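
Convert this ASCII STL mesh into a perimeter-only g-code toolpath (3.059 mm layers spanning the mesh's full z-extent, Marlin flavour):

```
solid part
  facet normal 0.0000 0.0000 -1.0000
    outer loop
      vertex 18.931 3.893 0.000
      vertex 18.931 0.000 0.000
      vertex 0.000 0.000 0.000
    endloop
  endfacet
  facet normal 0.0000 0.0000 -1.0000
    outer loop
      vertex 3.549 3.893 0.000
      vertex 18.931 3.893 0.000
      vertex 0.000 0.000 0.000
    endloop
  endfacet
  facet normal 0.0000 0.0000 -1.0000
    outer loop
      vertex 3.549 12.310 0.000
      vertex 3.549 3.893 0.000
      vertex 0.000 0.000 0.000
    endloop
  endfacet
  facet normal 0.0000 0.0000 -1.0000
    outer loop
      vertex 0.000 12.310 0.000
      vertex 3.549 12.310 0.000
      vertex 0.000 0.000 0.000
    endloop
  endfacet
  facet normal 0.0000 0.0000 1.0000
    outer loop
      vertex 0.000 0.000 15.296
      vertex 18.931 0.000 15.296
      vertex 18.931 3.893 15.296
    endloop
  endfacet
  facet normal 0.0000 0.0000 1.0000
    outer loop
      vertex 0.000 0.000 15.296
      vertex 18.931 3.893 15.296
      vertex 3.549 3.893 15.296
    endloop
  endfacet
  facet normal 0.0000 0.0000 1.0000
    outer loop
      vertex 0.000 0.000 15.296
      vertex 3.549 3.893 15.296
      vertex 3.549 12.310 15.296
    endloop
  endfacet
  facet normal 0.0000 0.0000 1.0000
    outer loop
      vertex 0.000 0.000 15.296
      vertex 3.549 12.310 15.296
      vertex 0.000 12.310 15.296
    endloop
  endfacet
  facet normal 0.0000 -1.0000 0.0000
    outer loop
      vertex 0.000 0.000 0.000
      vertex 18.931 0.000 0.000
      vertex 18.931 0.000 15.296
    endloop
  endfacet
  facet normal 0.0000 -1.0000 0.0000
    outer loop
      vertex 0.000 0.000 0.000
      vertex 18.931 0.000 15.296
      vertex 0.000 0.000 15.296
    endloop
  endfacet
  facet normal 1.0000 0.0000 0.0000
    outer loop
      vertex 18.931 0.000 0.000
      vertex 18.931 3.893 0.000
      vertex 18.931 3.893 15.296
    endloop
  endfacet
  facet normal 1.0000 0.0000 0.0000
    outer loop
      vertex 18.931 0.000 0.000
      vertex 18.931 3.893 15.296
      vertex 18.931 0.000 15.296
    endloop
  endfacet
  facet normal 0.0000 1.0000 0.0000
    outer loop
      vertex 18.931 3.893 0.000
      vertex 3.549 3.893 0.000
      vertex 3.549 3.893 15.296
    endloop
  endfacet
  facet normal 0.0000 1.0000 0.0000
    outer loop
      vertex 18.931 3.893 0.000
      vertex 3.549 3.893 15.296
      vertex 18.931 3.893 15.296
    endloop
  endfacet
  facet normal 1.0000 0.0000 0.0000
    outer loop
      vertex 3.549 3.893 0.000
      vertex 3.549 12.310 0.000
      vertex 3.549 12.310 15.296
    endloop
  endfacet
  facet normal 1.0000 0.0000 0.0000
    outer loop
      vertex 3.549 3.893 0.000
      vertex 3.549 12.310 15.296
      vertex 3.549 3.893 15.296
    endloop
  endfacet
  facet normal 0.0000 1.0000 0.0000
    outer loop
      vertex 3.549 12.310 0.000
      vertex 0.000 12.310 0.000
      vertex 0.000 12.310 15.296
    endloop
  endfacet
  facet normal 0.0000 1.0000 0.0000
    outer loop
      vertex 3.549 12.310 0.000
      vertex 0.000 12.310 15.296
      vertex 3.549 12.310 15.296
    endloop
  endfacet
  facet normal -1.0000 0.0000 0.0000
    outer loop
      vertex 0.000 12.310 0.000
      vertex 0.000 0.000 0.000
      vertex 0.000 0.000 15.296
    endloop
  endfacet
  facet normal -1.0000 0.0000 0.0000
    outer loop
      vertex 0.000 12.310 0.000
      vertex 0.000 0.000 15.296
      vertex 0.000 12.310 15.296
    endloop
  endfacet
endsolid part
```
; perimeter-only toolpath
G21 ; units = mm
G90 ; absolute positioning
G28 ; home
; layer 1
G0 Z3.059
G0 X0.000 Y0.000
G1 X18.931 Y0.000
G1 X18.931 Y3.893
G1 X3.549 Y3.893
G1 X3.549 Y12.310
G1 X0.000 Y12.310
G1 X0.000 Y0.000
; layer 2
G0 Z6.118
G0 X0.000 Y0.000
G1 X18.931 Y0.000
G1 X18.931 Y3.893
G1 X3.549 Y3.893
G1 X3.549 Y12.310
G1 X0.000 Y12.310
G1 X0.000 Y0.000
; layer 3
G0 Z9.178
G0 X0.000 Y0.000
G1 X18.931 Y0.000
G1 X18.931 Y3.893
G1 X3.549 Y3.893
G1 X3.549 Y12.310
G1 X0.000 Y12.310
G1 X0.000 Y0.000
; layer 4
G0 Z12.237
G0 X0.000 Y0.000
G1 X18.931 Y0.000
G1 X18.931 Y3.893
G1 X3.549 Y3.893
G1 X3.549 Y12.310
G1 X0.000 Y12.310
G1 X0.000 Y0.000
; layer 5
G0 Z15.296
G0 X0.000 Y0.000
G1 X18.931 Y0.000
G1 X18.931 Y3.893
G1 X3.549 Y3.893
G1 X3.549 Y12.310
G1 X0.000 Y12.310
G1 X0.000 Y0.000
M2 ; end

The solid is an L-shaped prism: outer 18.9 × 12.3 mm, arm thicknesses ≈ 3.89 mm (horizontal) and 3.55 mm (vertical), extruded 15.3 mm in z. Slicing at Δz = 3.059 mm — 5 equal slices spanning the solid's height, so layer i sits at z = i·h/5 — gives 5 non-empty perimeters. Each is a 6-segment closed polygon; G0 lifts to the layer z and rapids to the start vertex, then G1 traces the edges.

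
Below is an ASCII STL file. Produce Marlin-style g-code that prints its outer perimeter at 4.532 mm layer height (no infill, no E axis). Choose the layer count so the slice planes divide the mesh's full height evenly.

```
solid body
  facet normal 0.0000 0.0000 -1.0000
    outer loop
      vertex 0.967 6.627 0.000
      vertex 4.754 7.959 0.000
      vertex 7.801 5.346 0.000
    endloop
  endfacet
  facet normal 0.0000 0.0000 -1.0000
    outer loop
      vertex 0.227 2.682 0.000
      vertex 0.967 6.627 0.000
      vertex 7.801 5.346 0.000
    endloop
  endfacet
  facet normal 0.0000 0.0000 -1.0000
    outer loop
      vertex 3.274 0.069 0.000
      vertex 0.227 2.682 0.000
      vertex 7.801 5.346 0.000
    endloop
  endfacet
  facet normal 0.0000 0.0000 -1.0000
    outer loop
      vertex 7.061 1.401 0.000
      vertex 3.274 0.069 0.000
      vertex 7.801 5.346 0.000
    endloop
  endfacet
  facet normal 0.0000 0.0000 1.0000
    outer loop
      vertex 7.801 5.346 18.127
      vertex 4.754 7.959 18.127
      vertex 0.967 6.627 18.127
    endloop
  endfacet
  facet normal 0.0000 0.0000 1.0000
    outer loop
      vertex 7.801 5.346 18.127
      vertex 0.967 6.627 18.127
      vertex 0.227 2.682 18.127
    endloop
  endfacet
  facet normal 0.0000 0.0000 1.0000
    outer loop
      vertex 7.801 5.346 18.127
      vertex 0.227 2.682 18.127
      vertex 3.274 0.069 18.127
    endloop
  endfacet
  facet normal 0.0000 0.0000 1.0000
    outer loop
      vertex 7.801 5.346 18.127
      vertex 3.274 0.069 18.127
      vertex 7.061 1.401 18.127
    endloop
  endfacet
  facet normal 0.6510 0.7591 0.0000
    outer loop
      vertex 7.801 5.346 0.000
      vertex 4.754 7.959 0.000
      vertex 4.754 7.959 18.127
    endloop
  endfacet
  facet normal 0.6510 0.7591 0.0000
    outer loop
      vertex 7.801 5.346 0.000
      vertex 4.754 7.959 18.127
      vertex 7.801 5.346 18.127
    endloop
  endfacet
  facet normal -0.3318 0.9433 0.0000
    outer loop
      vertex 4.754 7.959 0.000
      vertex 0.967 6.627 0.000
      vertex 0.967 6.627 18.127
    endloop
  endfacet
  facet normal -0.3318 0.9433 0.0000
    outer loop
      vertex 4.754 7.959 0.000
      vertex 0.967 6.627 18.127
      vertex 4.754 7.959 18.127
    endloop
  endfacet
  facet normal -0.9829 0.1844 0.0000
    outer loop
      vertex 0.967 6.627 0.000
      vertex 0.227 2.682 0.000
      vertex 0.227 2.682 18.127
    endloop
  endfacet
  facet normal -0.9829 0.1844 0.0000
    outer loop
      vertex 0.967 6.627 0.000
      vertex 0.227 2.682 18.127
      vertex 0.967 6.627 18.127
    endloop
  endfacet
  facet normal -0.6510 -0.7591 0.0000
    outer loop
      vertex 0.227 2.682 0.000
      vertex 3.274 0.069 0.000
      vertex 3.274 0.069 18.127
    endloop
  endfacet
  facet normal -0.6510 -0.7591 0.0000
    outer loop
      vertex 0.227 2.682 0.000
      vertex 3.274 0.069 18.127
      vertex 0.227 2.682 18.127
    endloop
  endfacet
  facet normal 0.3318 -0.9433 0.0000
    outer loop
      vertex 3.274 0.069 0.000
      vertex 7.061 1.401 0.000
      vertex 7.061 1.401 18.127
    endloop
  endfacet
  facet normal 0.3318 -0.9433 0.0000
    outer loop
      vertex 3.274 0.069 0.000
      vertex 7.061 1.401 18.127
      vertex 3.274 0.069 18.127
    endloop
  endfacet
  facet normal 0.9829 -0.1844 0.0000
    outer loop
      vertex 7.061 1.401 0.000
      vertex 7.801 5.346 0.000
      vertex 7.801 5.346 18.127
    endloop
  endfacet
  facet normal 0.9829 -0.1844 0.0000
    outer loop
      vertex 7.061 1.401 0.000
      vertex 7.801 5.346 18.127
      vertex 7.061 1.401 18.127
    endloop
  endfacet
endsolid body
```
; perimeter-only toolpath
G21 ; units = mm
G90 ; absolute positioning
G28 ; home
; layer 1
G0 Z4.532
G0 X7.801 Y5.346
G1 X4.754 Y7.959
G1 X0.967 Y6.627
G1 X0.227 Y2.682
G1 X3.274 Y0.069
G1 X7.061 Y1.401
G1 X7.801 Y5.346
; layer 2
G0 Z9.063
G0 X7.801 Y5.346
G1 X4.754 Y7.959
G1 X0.967 Y6.627
G1 X0.227 Y2.682
G1 X3.274 Y0.069
G1 X7.061 Y1.401
G1 X7.801 Y5.346
; layer 3
G0 Z13.595
G0 X7.801 Y5.346
G1 X4.754 Y7.959
G1 X0.967 Y6.627
G1 X0.227 Y2.682
G1 X3.274 Y0.069
G1 X7.061 Y1.401
G1 X7.801 Y5.346
; layer 4
G0 Z18.127
G0 X7.801 Y5.346
G1 X4.754 Y7.959
G1 X0.967 Y6.627
G1 X0.227 Y2.682
G1 X3.274 Y0.069
G1 X7.061 Y1.401
G1 X7.801 Y5.346
M2 ; end

The solid is a regular 6-sided prism (a cylinder approximated with 6 flat sides), circumscribed radius ≈ 4.01 mm, height ≈ 18.1 mm. Slicing at Δz = 4.532 mm — 4 equal slices spanning the solid's height, so layer i sits at z = i·h/4 — gives 4 non-empty perimeters. Each is a 6-segment closed polygon; G0 lifts to the layer z and rapids to the start vertex, then G1 traces the edges.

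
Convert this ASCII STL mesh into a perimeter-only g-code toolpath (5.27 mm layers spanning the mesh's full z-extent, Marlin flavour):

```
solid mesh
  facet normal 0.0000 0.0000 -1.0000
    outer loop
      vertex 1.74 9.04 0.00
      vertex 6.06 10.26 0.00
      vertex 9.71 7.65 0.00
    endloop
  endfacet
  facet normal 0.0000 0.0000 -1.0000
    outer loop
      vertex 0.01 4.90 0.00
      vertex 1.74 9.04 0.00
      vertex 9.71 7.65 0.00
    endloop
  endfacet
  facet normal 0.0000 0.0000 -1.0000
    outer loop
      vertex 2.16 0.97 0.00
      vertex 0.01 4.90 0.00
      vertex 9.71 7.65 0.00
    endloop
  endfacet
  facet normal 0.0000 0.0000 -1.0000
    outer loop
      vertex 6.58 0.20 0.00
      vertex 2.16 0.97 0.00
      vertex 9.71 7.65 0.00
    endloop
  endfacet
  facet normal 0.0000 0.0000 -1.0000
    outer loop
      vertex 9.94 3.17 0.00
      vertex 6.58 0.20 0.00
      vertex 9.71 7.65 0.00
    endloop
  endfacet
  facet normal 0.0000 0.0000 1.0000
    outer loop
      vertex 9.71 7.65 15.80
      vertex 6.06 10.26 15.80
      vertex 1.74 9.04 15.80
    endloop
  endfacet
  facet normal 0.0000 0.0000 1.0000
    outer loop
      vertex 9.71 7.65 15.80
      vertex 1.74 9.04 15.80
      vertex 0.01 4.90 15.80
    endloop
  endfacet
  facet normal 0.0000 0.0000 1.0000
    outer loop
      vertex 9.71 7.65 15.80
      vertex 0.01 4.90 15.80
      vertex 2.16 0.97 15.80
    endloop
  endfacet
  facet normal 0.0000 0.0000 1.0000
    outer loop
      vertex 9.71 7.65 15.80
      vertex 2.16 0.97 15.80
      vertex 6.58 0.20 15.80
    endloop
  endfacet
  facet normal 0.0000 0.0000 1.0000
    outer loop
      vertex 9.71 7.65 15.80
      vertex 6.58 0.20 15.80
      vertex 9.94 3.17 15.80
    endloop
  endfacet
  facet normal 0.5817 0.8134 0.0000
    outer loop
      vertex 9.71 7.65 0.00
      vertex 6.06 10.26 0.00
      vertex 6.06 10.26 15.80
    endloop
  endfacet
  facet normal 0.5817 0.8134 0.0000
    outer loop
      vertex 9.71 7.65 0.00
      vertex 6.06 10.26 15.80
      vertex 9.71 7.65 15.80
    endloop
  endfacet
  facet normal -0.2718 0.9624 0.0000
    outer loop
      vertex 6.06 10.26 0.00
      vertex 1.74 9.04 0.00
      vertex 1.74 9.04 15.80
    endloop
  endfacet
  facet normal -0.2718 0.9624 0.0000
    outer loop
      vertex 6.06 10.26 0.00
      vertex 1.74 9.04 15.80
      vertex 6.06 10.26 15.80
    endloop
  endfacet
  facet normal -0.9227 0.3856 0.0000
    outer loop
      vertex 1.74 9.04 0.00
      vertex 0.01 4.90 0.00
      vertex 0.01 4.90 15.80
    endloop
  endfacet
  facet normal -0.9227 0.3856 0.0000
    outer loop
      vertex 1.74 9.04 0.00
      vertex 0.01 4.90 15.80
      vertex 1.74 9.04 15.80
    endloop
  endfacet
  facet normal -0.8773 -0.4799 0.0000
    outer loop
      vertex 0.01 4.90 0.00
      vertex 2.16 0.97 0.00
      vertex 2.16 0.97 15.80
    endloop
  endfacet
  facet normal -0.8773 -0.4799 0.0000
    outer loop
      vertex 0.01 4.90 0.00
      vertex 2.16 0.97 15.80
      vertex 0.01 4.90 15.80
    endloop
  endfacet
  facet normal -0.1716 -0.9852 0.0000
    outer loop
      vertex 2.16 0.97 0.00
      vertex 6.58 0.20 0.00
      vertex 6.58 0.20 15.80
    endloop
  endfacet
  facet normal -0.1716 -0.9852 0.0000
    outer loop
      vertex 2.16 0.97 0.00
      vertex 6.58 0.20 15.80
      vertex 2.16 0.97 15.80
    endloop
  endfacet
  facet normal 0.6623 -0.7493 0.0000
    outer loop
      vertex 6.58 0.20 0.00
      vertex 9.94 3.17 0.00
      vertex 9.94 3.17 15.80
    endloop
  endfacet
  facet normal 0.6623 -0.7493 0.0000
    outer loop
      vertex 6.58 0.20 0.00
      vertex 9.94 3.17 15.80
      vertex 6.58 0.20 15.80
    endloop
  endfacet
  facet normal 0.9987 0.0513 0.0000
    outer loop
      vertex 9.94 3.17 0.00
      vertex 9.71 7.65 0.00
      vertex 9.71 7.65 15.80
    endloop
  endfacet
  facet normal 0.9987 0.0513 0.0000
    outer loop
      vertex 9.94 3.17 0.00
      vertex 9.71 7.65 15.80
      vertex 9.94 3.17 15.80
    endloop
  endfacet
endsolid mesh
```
; perimeter-only toolpath
G21 ; units = mm
G90 ; absolute positioning
G28 ; home
; layer 1
G0 Z5.27
G0 X9.71 Y7.65
G1 X6.06 Y10.26
G1 X1.74 Y9.04
G1 X0.01 Y4.90
G1 X2.16 Y0.97
G1 X6.58 Y0.20
G1 X9.94 Y3.17
G1 X9.71 Y7.65
; layer 2
G0 Z10.53
G0 X9.71 Y7.65
G1 X6.06 Y10.26
G1 X1.74 Y9.04
G1 X0.01 Y4.90
G1 X2.16 Y0.97
G1 X6.58 Y0.20
G1 X9.94 Y3.17
G1 X9.71 Y7.65
; layer 3
G0 Z15.80
G0 X9.71 Y7.65
G1 X6.06 Y10.26
G1 X1.74 Y9.04
G1 X0.01 Y4.90
G1 X2.16 Y0.97
G1 X6.58 Y0.20
G1 X9.94 Y3.17
G1 X9.71 Y7.65
M2 ; end

The solid is a regular 7-sided prism (a cylinder approximated with 7 flat sides), circumscribed radius ≈ 5.17 mm, height ≈ 15.8 mm. Slicing at Δz = 5.27 mm — 3 equal slices spanning the solid's height, so layer i sits at z = i·h/3 — gives 3 non-empty perimeters. Each is a 7-segment closed polygon; G0 lifts to the layer z and rapids to the start vertex, then G1 traces the edges.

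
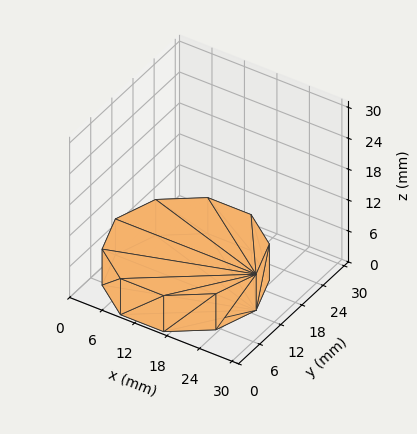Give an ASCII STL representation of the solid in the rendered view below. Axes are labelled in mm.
Reading the render: the shape is a regular 10-sided prism (a cylinder approximated with 10 flat sides), circumscribed radius ≈ 13 mm, height ≈ 7 mm (dimensions read to the nearest mm from the axis ticks). For the STL, each face is triangulated and given an outward normal.

solid part
  facet normal 0.0000 0.0000 -1.0000
    outer loop
      vertex 17.0 25.4 0.0
      vertex 23.5 20.6 0.0
      vertex 26.0 13.0 0.0
    endloop
  endfacet
  facet normal 0.0000 0.0000 -1.0000
    outer loop
      vertex 9.0 25.4 0.0
      vertex 17.0 25.4 0.0
      vertex 26.0 13.0 0.0
    endloop
  endfacet
  facet normal 0.0000 0.0000 -1.0000
    outer loop
      vertex 2.5 20.6 0.0
      vertex 9.0 25.4 0.0
      vertex 26.0 13.0 0.0
    endloop
  endfacet
  facet normal 0.0000 0.0000 -1.0000
    outer loop
      vertex 0.0 13.0 0.0
      vertex 2.5 20.6 0.0
      vertex 26.0 13.0 0.0
    endloop
  endfacet
  facet normal 0.0000 0.0000 -1.0000
    outer loop
      vertex 2.5 5.4 0.0
      vertex 0.0 13.0 0.0
      vertex 26.0 13.0 0.0
    endloop
  endfacet
  facet normal 0.0000 0.0000 -1.0000
    outer loop
      vertex 9.0 0.6 0.0
      vertex 2.5 5.4 0.0
      vertex 26.0 13.0 0.0
    endloop
  endfacet
  facet normal 0.0000 0.0000 -1.0000
    outer loop
      vertex 17.0 0.6 0.0
      vertex 9.0 0.6 0.0
      vertex 26.0 13.0 0.0
    endloop
  endfacet
  facet normal 0.0000 0.0000 -1.0000
    outer loop
      vertex 23.5 5.4 0.0
      vertex 17.0 0.6 0.0
      vertex 26.0 13.0 0.0
    endloop
  endfacet
  facet normal 0.0000 0.0000 1.0000
    outer loop
      vertex 26.0 13.0 7.0
      vertex 23.5 20.6 7.0
      vertex 17.0 25.4 7.0
    endloop
  endfacet
  facet normal 0.0000 0.0000 1.0000
    outer loop
      vertex 26.0 13.0 7.0
      vertex 17.0 25.4 7.0
      vertex 9.0 25.4 7.0
    endloop
  endfacet
  facet normal 0.0000 0.0000 1.0000
    outer loop
      vertex 26.0 13.0 7.0
      vertex 9.0 25.4 7.0
      vertex 2.5 20.6 7.0
    endloop
  endfacet
  facet normal 0.0000 0.0000 1.0000
    outer loop
      vertex 26.0 13.0 7.0
      vertex 2.5 20.6 7.0
      vertex 0.0 13.0 7.0
    endloop
  endfacet
  facet normal 0.0000 0.0000 1.0000
    outer loop
      vertex 26.0 13.0 7.0
      vertex 0.0 13.0 7.0
      vertex 2.5 5.4 7.0
    endloop
  endfacet
  facet normal 0.0000 0.0000 1.0000
    outer loop
      vertex 26.0 13.0 7.0
      vertex 2.5 5.4 7.0
      vertex 9.0 0.6 7.0
    endloop
  endfacet
  facet normal 0.0000 0.0000 1.0000
    outer loop
      vertex 26.0 13.0 7.0
      vertex 9.0 0.6 7.0
      vertex 17.0 0.6 7.0
    endloop
  endfacet
  facet normal 0.0000 0.0000 1.0000
    outer loop
      vertex 26.0 13.0 7.0
      vertex 17.0 0.6 7.0
      vertex 23.5 5.4 7.0
    endloop
  endfacet
  facet normal 0.9499 0.3125 0.0000
    outer loop
      vertex 26.0 13.0 0.0
      vertex 23.5 20.6 0.0
      vertex 23.5 20.6 7.0
    endloop
  endfacet
  facet normal 0.9499 0.3125 0.0000
    outer loop
      vertex 26.0 13.0 0.0
      vertex 23.5 20.6 7.0
      vertex 26.0 13.0 7.0
    endloop
  endfacet
  facet normal 0.5940 0.8044 0.0000
    outer loop
      vertex 23.5 20.6 0.0
      vertex 17.0 25.4 0.0
      vertex 17.0 25.4 7.0
    endloop
  endfacet
  facet normal 0.5940 0.8044 0.0000
    outer loop
      vertex 23.5 20.6 0.0
      vertex 17.0 25.4 7.0
      vertex 23.5 20.6 7.0
    endloop
  endfacet
  facet normal 0.0000 1.0000 0.0000
    outer loop
      vertex 17.0 25.4 0.0
      vertex 9.0 25.4 0.0
      vertex 9.0 25.4 7.0
    endloop
  endfacet
  facet normal 0.0000 1.0000 0.0000
    outer loop
      vertex 17.0 25.4 0.0
      vertex 9.0 25.4 7.0
      vertex 17.0 25.4 7.0
    endloop
  endfacet
  facet normal -0.5940 0.8044 0.0000
    outer loop
      vertex 9.0 25.4 0.0
      vertex 2.5 20.6 0.0
      vertex 2.5 20.6 7.0
    endloop
  endfacet
  facet normal -0.5940 0.8044 0.0000
    outer loop
      vertex 9.0 25.4 0.0
      vertex 2.5 20.6 7.0
      vertex 9.0 25.4 7.0
    endloop
  endfacet
  facet normal -0.9499 0.3125 0.0000
    outer loop
      vertex 2.5 20.6 0.0
      vertex 0.0 13.0 0.0
      vertex 0.0 13.0 7.0
    endloop
  endfacet
  facet normal -0.9499 0.3125 0.0000
    outer loop
      vertex 2.5 20.6 0.0
      vertex 0.0 13.0 7.0
      vertex 2.5 20.6 7.0
    endloop
  endfacet
  facet normal -0.9499 -0.3125 0.0000
    outer loop
      vertex 0.0 13.0 0.0
      vertex 2.5 5.4 0.0
      vertex 2.5 5.4 7.0
    endloop
  endfacet
  facet normal -0.9499 -0.3125 0.0000
    outer loop
      vertex 0.0 13.0 0.0
      vertex 2.5 5.4 7.0
      vertex 0.0 13.0 7.0
    endloop
  endfacet
  facet normal -0.5940 -0.8044 0.0000
    outer loop
      vertex 2.5 5.4 0.0
      vertex 9.0 0.6 0.0
      vertex 9.0 0.6 7.0
    endloop
  endfacet
  facet normal -0.5940 -0.8044 0.0000
    outer loop
      vertex 2.5 5.4 0.0
      vertex 9.0 0.6 7.0
      vertex 2.5 5.4 7.0
    endloop
  endfacet
  facet normal 0.0000 -1.0000 0.0000
    outer loop
      vertex 9.0 0.6 0.0
      vertex 17.0 0.6 0.0
      vertex 17.0 0.6 7.0
    endloop
  endfacet
  facet normal 0.0000 -1.0000 0.0000
    outer loop
      vertex 9.0 0.6 0.0
      vertex 17.0 0.6 7.0
      vertex 9.0 0.6 7.0
    endloop
  endfacet
  facet normal 0.5940 -0.8044 0.0000
    outer loop
      vertex 17.0 0.6 0.0
      vertex 23.5 5.4 0.0
      vertex 23.5 5.4 7.0
    endloop
  endfacet
  facet normal 0.5940 -0.8044 0.0000
    outer loop
      vertex 17.0 0.6 0.0
      vertex 23.5 5.4 7.0
      vertex 17.0 0.6 7.0
    endloop
  endfacet
  facet normal 0.9499 -0.3125 0.0000
    outer loop
      vertex 23.5 5.4 0.0
      vertex 26.0 13.0 0.0
      vertex 26.0 13.0 7.0
    endloop
  endfacet
  facet normal 0.9499 -0.3125 0.0000
    outer loop
      vertex 23.5 5.4 0.0
      vertex 26.0 13.0 7.0
      vertex 23.5 5.4 7.0
    endloop
  endfacet
endsolid part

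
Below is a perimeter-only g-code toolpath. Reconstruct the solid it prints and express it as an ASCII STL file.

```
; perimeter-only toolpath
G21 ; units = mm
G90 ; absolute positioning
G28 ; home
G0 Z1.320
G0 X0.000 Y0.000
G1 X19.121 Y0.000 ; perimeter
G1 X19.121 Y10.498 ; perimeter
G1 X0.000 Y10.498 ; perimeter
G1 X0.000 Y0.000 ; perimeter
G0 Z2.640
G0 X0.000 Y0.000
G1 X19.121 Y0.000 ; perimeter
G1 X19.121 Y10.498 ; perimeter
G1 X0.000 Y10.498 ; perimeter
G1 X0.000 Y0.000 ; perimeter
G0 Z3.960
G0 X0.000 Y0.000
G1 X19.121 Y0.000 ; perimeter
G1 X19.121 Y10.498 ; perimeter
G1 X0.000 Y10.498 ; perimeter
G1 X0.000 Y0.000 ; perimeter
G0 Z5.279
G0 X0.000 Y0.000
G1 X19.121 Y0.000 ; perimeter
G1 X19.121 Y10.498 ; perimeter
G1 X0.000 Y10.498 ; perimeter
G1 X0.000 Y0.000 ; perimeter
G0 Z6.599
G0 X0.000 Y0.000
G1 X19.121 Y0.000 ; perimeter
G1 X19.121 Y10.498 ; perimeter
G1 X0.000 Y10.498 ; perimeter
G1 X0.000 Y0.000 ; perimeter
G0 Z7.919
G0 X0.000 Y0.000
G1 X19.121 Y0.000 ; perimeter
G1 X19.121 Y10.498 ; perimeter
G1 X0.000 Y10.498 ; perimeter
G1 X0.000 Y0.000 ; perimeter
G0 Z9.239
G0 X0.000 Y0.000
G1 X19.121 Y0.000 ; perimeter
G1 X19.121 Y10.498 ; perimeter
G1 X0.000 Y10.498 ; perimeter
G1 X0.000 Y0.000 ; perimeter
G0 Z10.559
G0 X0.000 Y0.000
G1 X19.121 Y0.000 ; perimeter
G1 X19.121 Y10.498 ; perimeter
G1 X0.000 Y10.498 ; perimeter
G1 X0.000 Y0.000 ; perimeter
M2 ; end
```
solid part
  facet normal 0.0000 0.0000 -1.0000
    outer loop
      vertex 19.121 10.498 0.000
      vertex 19.121 0.000 0.000
      vertex 0.000 0.000 0.000
    endloop
  endfacet
  facet normal 0.0000 0.0000 -1.0000
    outer loop
      vertex 0.000 10.498 0.000
      vertex 19.121 10.498 0.000
      vertex 0.000 0.000 0.000
    endloop
  endfacet
  facet normal 0.0000 0.0000 1.0000
    outer loop
      vertex 0.000 0.000 10.559
      vertex 19.121 0.000 10.559
      vertex 19.121 10.498 10.559
    endloop
  endfacet
  facet normal 0.0000 0.0000 1.0000
    outer loop
      vertex 0.000 0.000 10.559
      vertex 19.121 10.498 10.559
      vertex 0.000 10.498 10.559
    endloop
  endfacet
  facet normal 0.0000 -1.0000 0.0000
    outer loop
      vertex 0.000 0.000 0.000
      vertex 19.121 0.000 0.000
      vertex 19.121 0.000 10.559
    endloop
  endfacet
  facet normal 0.0000 -1.0000 0.0000
    outer loop
      vertex 0.000 0.000 0.000
      vertex 19.121 0.000 10.559
      vertex 0.000 0.000 10.559
    endloop
  endfacet
  facet normal 0.0000 1.0000 0.0000
    outer loop
      vertex 19.121 10.498 10.559
      vertex 19.121 10.498 0.000
      vertex 0.000 10.498 0.000
    endloop
  endfacet
  facet normal 0.0000 1.0000 0.0000
    outer loop
      vertex 0.000 10.498 10.559
      vertex 19.121 10.498 10.559
      vertex 0.000 10.498 0.000
    endloop
  endfacet
  facet normal -1.0000 0.0000 0.0000
    outer loop
      vertex 0.000 10.498 10.559
      vertex 0.000 10.498 0.000
      vertex 0.000 0.000 0.000
    endloop
  endfacet
  facet normal -1.0000 0.0000 0.0000
    outer loop
      vertex 0.000 0.000 10.559
      vertex 0.000 10.498 10.559
      vertex 0.000 0.000 0.000
    endloop
  endfacet
  facet normal 1.0000 0.0000 0.0000
    outer loop
      vertex 19.121 0.000 0.000
      vertex 19.121 10.498 0.000
      vertex 19.121 10.498 10.559
    endloop
  endfacet
  facet normal 1.0000 0.0000 0.0000
    outer loop
      vertex 19.121 0.000 0.000
      vertex 19.121 10.498 10.559
      vertex 19.121 0.000 10.559
    endloop
  endfacet
endsolid part

The G0 Z moves step by Δz≈1.320 mm. Every layer's G1 loop is the same polygon, so the solid is a straight extrusion of it from z=0 to z≈10.6. Closing with flat bottom and top caps and triangulating gives 12 facets — a rectangular box, roughly 19.1 × 10.5 mm footprint and 10.6 mm tall.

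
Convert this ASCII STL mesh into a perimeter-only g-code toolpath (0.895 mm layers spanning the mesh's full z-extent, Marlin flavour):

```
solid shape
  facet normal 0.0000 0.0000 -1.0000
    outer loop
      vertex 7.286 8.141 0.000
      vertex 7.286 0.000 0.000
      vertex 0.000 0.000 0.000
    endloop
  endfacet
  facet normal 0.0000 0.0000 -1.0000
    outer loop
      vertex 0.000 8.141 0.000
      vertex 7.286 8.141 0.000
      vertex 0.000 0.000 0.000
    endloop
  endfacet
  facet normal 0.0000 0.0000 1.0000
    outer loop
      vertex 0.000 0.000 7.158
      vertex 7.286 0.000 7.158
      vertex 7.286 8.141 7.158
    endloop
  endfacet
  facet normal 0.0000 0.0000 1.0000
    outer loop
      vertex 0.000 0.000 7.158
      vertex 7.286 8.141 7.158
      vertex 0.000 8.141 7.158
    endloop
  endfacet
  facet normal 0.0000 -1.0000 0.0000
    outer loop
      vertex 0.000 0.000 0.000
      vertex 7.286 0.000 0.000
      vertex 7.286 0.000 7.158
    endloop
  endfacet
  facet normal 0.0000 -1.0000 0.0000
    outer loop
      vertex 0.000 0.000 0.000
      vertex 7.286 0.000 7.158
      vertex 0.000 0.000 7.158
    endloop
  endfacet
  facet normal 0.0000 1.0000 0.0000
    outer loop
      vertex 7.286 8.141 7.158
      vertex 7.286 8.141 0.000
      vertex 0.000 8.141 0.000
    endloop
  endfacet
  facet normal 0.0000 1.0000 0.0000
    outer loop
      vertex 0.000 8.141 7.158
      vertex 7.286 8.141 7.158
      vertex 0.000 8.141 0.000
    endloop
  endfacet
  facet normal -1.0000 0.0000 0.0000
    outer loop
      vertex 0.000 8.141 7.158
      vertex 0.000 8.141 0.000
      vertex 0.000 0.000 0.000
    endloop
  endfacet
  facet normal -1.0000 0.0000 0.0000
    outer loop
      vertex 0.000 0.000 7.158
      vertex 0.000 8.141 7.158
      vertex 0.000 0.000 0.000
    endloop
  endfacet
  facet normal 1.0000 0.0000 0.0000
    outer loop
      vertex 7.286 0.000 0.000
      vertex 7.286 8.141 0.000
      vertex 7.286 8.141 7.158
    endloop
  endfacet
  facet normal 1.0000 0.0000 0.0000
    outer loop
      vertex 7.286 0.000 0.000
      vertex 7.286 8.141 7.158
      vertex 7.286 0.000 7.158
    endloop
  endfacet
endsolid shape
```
; perimeter-only toolpath
G21 ; units = mm
G90 ; absolute positioning
G28 ; home
; layer 1
G0 Z0.895
G0 X0.000 Y0.000
G1 X7.286 Y0.000
G1 X7.286 Y8.141
G1 X0.000 Y8.141
G1 X0.000 Y0.000
; layer 2
G0 Z1.790
G0 X0.000 Y0.000
G1 X7.286 Y0.000
G1 X7.286 Y8.141
G1 X0.000 Y8.141
G1 X0.000 Y0.000
; layer 3
G0 Z2.684
G0 X0.000 Y0.000
G1 X7.286 Y0.000
G1 X7.286 Y8.141
G1 X0.000 Y8.141
G1 X0.000 Y0.000
; layer 4
G0 Z3.579
G0 X0.000 Y0.000
G1 X7.286 Y0.000
G1 X7.286 Y8.141
G1 X0.000 Y8.141
G1 X0.000 Y0.000
; layer 5
G0 Z4.474
G0 X0.000 Y0.000
G1 X7.286 Y0.000
G1 X7.286 Y8.141
G1 X0.000 Y8.141
G1 X0.000 Y0.000
; layer 6
G0 Z5.369
G0 X0.000 Y0.000
G1 X7.286 Y0.000
G1 X7.286 Y8.141
G1 X0.000 Y8.141
G1 X0.000 Y0.000
; layer 7
G0 Z6.263
G0 X0.000 Y0.000
G1 X7.286 Y0.000
G1 X7.286 Y8.141
G1 X0.000 Y8.141
G1 X0.000 Y0.000
; layer 8
G0 Z7.158
G0 X0.000 Y0.000
G1 X7.286 Y0.000
G1 X7.286 Y8.141
G1 X0.000 Y8.141
G1 X0.000 Y0.000
M2 ; end

The solid is a rectangular box, roughly 7.29 × 8.14 mm footprint and 7.16 mm tall. Slicing at Δz = 0.895 mm — 8 equal slices spanning the solid's height, so layer i sits at z = i·h/8 — gives 8 non-empty perimeters. Each is a 4-segment closed polygon; G0 lifts to the layer z and rapids to the start vertex, then G1 traces the edges.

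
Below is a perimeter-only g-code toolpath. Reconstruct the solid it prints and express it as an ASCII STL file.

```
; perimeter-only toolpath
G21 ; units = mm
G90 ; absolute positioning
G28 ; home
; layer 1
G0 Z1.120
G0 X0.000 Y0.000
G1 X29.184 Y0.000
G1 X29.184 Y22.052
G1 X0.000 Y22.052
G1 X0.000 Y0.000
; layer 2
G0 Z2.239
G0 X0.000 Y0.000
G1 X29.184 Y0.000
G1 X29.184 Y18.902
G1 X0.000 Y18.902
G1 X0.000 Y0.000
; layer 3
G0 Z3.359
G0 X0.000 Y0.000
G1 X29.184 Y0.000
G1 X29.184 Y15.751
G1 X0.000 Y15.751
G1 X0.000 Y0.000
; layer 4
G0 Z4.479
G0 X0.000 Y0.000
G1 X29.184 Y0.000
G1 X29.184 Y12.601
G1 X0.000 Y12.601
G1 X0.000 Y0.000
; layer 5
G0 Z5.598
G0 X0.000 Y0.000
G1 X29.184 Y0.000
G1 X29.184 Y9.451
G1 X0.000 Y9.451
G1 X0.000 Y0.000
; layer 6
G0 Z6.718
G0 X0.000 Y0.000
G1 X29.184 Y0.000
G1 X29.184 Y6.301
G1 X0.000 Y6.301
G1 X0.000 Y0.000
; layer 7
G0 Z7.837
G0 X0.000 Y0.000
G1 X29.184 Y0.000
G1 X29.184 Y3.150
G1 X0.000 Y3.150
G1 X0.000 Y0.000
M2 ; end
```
solid part
  facet normal 0.0000 0.0000 -1.0000
    outer loop
      vertex 29.184 25.202 0.000
      vertex 29.184 0.000 0.000
      vertex 0.000 0.000 0.000
    endloop
  endfacet
  facet normal 0.0000 0.0000 -1.0000
    outer loop
      vertex 0.000 25.202 0.000
      vertex 29.184 25.202 0.000
      vertex 0.000 0.000 0.000
    endloop
  endfacet
  facet normal 0.0000 -1.0000 0.0000
    outer loop
      vertex 0.000 0.000 0.000
      vertex 29.184 0.000 0.000
      vertex 29.184 0.000 8.957
    endloop
  endfacet
  facet normal 0.0000 -1.0000 0.0000
    outer loop
      vertex 0.000 0.000 0.000
      vertex 29.184 0.000 8.957
      vertex 0.000 0.000 8.957
    endloop
  endfacet
  facet normal 0.0000 0.3349 0.9423
    outer loop
      vertex 0.000 0.000 8.957
      vertex 29.184 0.000 8.957
      vertex 29.184 25.202 0.000
    endloop
  endfacet
  facet normal 0.0000 0.3349 0.9423
    outer loop
      vertex 0.000 0.000 8.957
      vertex 29.184 25.202 0.000
      vertex 0.000 25.202 0.000
    endloop
  endfacet
  facet normal -1.0000 0.0000 0.0000
    outer loop
      vertex 0.000 0.000 8.957
      vertex 0.000 25.202 0.000
      vertex 0.000 0.000 0.000
    endloop
  endfacet
  facet normal 1.0000 0.0000 0.0000
    outer loop
      vertex 29.184 0.000 0.000
      vertex 29.184 25.202 0.000
      vertex 29.184 0.000 8.957
    endloop
  endfacet
endsolid part

The G0 Z moves step by Δz≈1.120 mm. The G1 loops shrink linearly with z, so the solid tapers from its base footprint up to z≈8.96. Closing with a flat bottom cap and the tapered top and triangulating gives 8 facets — a wedge (ramp): 29.2 × 25.2 mm base, rising to 8.96 mm along the y=0 edge and sloping linearly to z=0 at y=25.2.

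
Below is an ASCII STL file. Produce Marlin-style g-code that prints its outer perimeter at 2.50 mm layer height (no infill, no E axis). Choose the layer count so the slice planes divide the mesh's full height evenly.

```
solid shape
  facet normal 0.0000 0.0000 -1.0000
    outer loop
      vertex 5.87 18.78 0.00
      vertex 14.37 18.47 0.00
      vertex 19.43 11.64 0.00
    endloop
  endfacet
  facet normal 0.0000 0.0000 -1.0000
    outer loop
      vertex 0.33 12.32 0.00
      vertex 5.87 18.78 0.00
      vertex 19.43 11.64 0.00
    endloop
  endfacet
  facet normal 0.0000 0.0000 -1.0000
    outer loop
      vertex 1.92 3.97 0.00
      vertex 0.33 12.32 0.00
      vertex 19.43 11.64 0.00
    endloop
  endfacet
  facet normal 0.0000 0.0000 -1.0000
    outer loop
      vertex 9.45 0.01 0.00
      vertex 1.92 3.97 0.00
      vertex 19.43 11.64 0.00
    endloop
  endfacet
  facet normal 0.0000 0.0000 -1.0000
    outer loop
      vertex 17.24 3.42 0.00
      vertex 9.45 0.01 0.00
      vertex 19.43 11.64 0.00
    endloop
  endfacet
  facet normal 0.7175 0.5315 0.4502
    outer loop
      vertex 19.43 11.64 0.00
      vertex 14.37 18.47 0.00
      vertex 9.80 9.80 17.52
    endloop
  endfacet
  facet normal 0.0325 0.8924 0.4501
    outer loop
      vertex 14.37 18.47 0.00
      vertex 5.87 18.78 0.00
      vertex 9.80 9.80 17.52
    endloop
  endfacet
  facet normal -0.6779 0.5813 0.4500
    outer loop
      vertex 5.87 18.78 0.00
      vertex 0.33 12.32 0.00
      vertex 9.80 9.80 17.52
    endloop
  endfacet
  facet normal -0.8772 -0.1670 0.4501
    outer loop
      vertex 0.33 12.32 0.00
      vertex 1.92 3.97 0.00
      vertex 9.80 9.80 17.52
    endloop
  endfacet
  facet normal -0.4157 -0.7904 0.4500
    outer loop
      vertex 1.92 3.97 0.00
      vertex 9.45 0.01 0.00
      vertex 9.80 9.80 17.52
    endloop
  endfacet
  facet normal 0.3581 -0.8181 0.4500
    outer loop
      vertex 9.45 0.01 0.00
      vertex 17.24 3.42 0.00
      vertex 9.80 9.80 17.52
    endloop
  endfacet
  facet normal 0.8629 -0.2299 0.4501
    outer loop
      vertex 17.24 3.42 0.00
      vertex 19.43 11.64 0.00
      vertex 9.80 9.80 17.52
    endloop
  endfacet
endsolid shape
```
; perimeter-only toolpath
G21 ; units = mm
G90 ; absolute positioning
G28 ; home
; layer 1
G0 Z2.50
G0 X18.05 Y11.38
G1 X13.72 Y17.23
G1 X6.43 Y17.50
G1 X1.68 Y11.96
G1 X3.05 Y4.80
G1 X9.50 Y1.41
G1 X16.18 Y4.33
G1 X18.05 Y11.38
; layer 2
G0 Z5.01
G0 X16.68 Y11.11
G1 X13.06 Y15.99
G1 X6.99 Y16.21
G1 X3.04 Y11.60
G1 X4.17 Y5.64
G1 X9.55 Y2.81
G1 X15.11 Y5.24
G1 X16.68 Y11.11
; layer 3
G0 Z7.51
G0 X15.30 Y10.85
G1 X12.41 Y14.75
G1 X7.55 Y14.93
G1 X4.39 Y11.24
G1 X5.30 Y6.47
G1 X9.60 Y4.21
G1 X14.05 Y6.15
G1 X15.30 Y10.85
; layer 4
G0 Z10.01
G0 X13.93 Y10.59
G1 X11.76 Y13.52
G1 X8.12 Y13.65
G1 X5.74 Y10.88
G1 X6.42 Y7.30
G1 X9.65 Y5.60
G1 X12.99 Y7.07
G1 X13.93 Y10.59
; layer 5
G0 Z12.51
G0 X12.55 Y10.33
G1 X11.11 Y12.28
G1 X8.68 Y12.37
G1 X7.09 Y10.52
G1 X7.55 Y8.13
G1 X9.70 Y7.00
G1 X11.93 Y7.98
G1 X12.55 Y10.33
; layer 6
G0 Z15.02
G0 X11.18 Y10.06
G1 X10.45 Y11.04
G1 X9.24 Y11.08
G1 X8.45 Y10.16
G1 X8.67 Y8.97
G1 X9.75 Y8.40
G1 X10.86 Y8.89
G1 X11.18 Y10.06
M2 ; end

The solid is a regular 7-sided pyramid, base circumscribed radius ≈ 9.8 mm, apex at z ≈ 17.5 mm. Slicing at Δz = 2.50 mm — 7 equal slices spanning the solid's height, so layer i sits at z = i·h/7 — gives 6 non-empty perimeters. Each is a 7-segment closed polygon; G0 lifts to the layer z and rapids to the start vertex, then G1 traces the edges. The cross-section shrinks linearly with z (the slice at the apex is degenerate and omitted).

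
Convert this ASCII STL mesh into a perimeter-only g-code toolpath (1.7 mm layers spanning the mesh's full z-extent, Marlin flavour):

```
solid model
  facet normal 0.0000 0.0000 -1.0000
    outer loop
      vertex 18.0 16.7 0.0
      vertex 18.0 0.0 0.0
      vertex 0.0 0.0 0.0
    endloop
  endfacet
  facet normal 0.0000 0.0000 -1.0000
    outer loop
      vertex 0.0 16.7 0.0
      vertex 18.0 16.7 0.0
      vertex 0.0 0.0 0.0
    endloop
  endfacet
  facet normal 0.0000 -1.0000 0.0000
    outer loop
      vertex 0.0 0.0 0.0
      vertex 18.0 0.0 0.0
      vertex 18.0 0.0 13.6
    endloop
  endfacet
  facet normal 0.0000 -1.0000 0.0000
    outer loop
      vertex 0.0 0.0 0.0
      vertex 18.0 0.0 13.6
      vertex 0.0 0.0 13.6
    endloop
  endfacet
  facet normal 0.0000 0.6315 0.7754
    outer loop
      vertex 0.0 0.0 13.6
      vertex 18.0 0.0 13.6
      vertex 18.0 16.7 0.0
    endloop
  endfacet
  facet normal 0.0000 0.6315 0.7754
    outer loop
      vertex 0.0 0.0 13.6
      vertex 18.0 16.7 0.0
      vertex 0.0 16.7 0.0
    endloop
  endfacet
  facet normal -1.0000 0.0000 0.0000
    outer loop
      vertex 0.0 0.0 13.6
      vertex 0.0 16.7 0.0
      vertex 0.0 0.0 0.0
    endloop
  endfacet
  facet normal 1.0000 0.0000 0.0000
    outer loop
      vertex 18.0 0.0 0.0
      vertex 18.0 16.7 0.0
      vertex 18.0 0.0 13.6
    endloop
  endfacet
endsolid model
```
; perimeter-only toolpath
G21 ; units = mm
G90 ; absolute positioning
G28 ; home
; layer 1
G0 Z1.7
G0 X0.0 Y0.0
G1 X18.0 Y0.0
G1 X18.0 Y14.6
G1 X0.0 Y14.6
G1 X0.0 Y0.0
; layer 2
G0 Z3.4
G0 X0.0 Y0.0
G1 X18.0 Y0.0
G1 X18.0 Y12.5
G1 X0.0 Y12.5
G1 X0.0 Y0.0
; layer 3
G0 Z5.1
G0 X0.0 Y0.0
G1 X18.0 Y0.0
G1 X18.0 Y10.4
G1 X0.0 Y10.4
G1 X0.0 Y0.0
; layer 4
G0 Z6.8
G0 X0.0 Y0.0
G1 X18.0 Y0.0
G1 X18.0 Y8.3
G1 X0.0 Y8.3
G1 X0.0 Y0.0
; layer 5
G0 Z8.5
G0 X0.0 Y0.0
G1 X18.0 Y0.0
G1 X18.0 Y6.3
G1 X0.0 Y6.3
G1 X0.0 Y0.0
; layer 6
G0 Z10.2
G0 X0.0 Y0.0
G1 X18.0 Y0.0
G1 X18.0 Y4.2
G1 X0.0 Y4.2
G1 X0.0 Y0.0
; layer 7
G0 Z11.9
G0 X0.0 Y0.0
G1 X18.0 Y0.0
G1 X18.0 Y2.1
G1 X0.0 Y2.1
G1 X0.0 Y0.0
M2 ; end

The solid is a wedge (ramp): 18 × 16.7 mm base, rising to 13.6 mm along the y=0 edge and sloping linearly to z=0 at y=16.7. Slicing at Δz = 1.7 mm — 8 equal slices spanning the solid's height, so layer i sits at z = i·h/8 — gives 7 non-empty perimeters. Each is a 4-segment closed polygon; G0 lifts to the layer z and rapids to the start vertex, then G1 traces the edges. The cross-section shrinks linearly with z (the slice at the apex is degenerate and omitted).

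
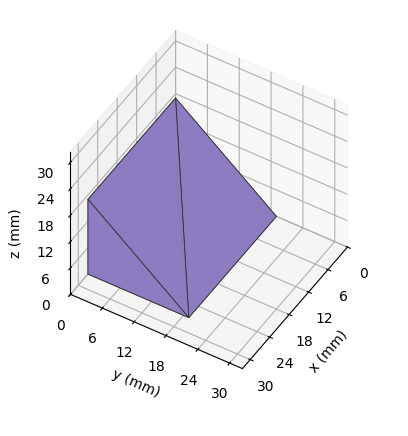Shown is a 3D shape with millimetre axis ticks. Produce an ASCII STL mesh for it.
Reading the render: the shape is a wedge (ramp): 27 × 19 mm base, rising to 17 mm along the y=0 edge and sloping linearly to z=0 at y=19 (dimensions read to the nearest mm from the axis ticks). For the STL, each face is triangulated and given an outward normal.

solid part
  facet normal 0.0000 0.0000 -1.0000
    outer loop
      vertex 27.00 19.00 0.00
      vertex 27.00 0.00 0.00
      vertex 0.00 0.00 0.00
    endloop
  endfacet
  facet normal 0.0000 0.0000 -1.0000
    outer loop
      vertex 0.00 19.00 0.00
      vertex 27.00 19.00 0.00
      vertex 0.00 0.00 0.00
    endloop
  endfacet
  facet normal 0.0000 -1.0000 0.0000
    outer loop
      vertex 0.00 0.00 0.00
      vertex 27.00 0.00 0.00
      vertex 27.00 0.00 17.00
    endloop
  endfacet
  facet normal 0.0000 -1.0000 0.0000
    outer loop
      vertex 0.00 0.00 0.00
      vertex 27.00 0.00 17.00
      vertex 0.00 0.00 17.00
    endloop
  endfacet
  facet normal 0.0000 0.6668 0.7452
    outer loop
      vertex 0.00 0.00 17.00
      vertex 27.00 0.00 17.00
      vertex 27.00 19.00 0.00
    endloop
  endfacet
  facet normal 0.0000 0.6668 0.7452
    outer loop
      vertex 0.00 0.00 17.00
      vertex 27.00 19.00 0.00
      vertex 0.00 19.00 0.00
    endloop
  endfacet
  facet normal -1.0000 0.0000 0.0000
    outer loop
      vertex 0.00 0.00 17.00
      vertex 0.00 19.00 0.00
      vertex 0.00 0.00 0.00
    endloop
  endfacet
  facet normal 1.0000 0.0000 0.0000
    outer loop
      vertex 27.00 0.00 0.00
      vertex 27.00 19.00 0.00
      vertex 27.00 0.00 17.00
    endloop
  endfacet
endsolid part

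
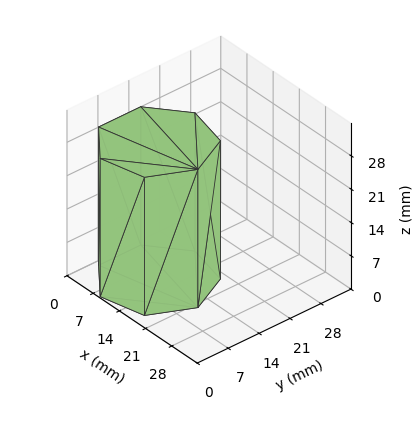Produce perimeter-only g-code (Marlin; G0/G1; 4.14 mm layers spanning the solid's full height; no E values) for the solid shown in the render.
Reading the render: the shape is a regular 7-sided prism (a cylinder approximated with 7 flat sides), circumscribed radius ≈ 11 mm, height ≈ 29 mm (dimensions read to the nearest mm from the axis ticks). For the g-code, the solid's height is divided into equal slices at the stated Δz and each level perimeter traced with G1 moves after a G0 lift.

; perimeter-only toolpath
G21 ; units = mm
G90 ; absolute positioning
G28 ; home
; layer 1
G0 Z4.14
G0 X22.00 Y11.00
G1 X17.86 Y19.60
G1 X8.55 Y21.72
G1 X1.09 Y15.77
G1 X1.09 Y6.23
G1 X8.55 Y0.28
G1 X17.86 Y2.40
G1 X22.00 Y11.00
; layer 2
G0 Z8.29
G0 X22.00 Y11.00
G1 X17.86 Y19.60
G1 X8.55 Y21.72
G1 X1.09 Y15.77
G1 X1.09 Y6.23
G1 X8.55 Y0.28
G1 X17.86 Y2.40
G1 X22.00 Y11.00
; layer 3
G0 Z12.43
G0 X22.00 Y11.00
G1 X17.86 Y19.60
G1 X8.55 Y21.72
G1 X1.09 Y15.77
G1 X1.09 Y6.23
G1 X8.55 Y0.28
G1 X17.86 Y2.40
G1 X22.00 Y11.00
; layer 4
G0 Z16.57
G0 X22.00 Y11.00
G1 X17.86 Y19.60
G1 X8.55 Y21.72
G1 X1.09 Y15.77
G1 X1.09 Y6.23
G1 X8.55 Y0.28
G1 X17.86 Y2.40
G1 X22.00 Y11.00
; layer 5
G0 Z20.71
G0 X22.00 Y11.00
G1 X17.86 Y19.60
G1 X8.55 Y21.72
G1 X1.09 Y15.77
G1 X1.09 Y6.23
G1 X8.55 Y0.28
G1 X17.86 Y2.40
G1 X22.00 Y11.00
; layer 6
G0 Z24.86
G0 X22.00 Y11.00
G1 X17.86 Y19.60
G1 X8.55 Y21.72
G1 X1.09 Y15.77
G1 X1.09 Y6.23
G1 X8.55 Y0.28
G1 X17.86 Y2.40
G1 X22.00 Y11.00
; layer 7
G0 Z29.00
G0 X22.00 Y11.00
G1 X17.86 Y19.60
G1 X8.55 Y21.72
G1 X1.09 Y15.77
G1 X1.09 Y6.23
G1 X8.55 Y0.28
G1 X17.86 Y2.40
G1 X22.00 Y11.00
M2 ; end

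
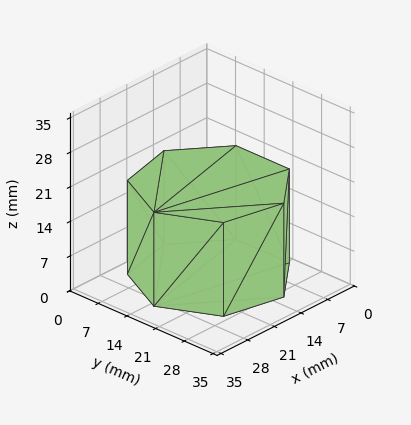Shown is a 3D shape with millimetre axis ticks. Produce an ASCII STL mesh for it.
Reading the render: the shape is a regular 7-sided prism (a cylinder approximated with 7 flat sides), circumscribed radius ≈ 15 mm, height ≈ 19 mm (dimensions read to the nearest mm from the axis ticks). For the STL, each face is triangulated and given an outward normal.

solid part
  facet normal 0.0000 0.0000 -1.0000
    outer loop
      vertex 11.662 29.624 0.000
      vertex 24.352 26.727 0.000
      vertex 30.000 15.000 0.000
    endloop
  endfacet
  facet normal 0.0000 0.0000 -1.0000
    outer loop
      vertex 1.485 21.508 0.000
      vertex 11.662 29.624 0.000
      vertex 30.000 15.000 0.000
    endloop
  endfacet
  facet normal 0.0000 0.0000 -1.0000
    outer loop
      vertex 1.485 8.492 0.000
      vertex 1.485 21.508 0.000
      vertex 30.000 15.000 0.000
    endloop
  endfacet
  facet normal 0.0000 0.0000 -1.0000
    outer loop
      vertex 11.662 0.376 0.000
      vertex 1.485 8.492 0.000
      vertex 30.000 15.000 0.000
    endloop
  endfacet
  facet normal 0.0000 0.0000 -1.0000
    outer loop
      vertex 24.352 3.273 0.000
      vertex 11.662 0.376 0.000
      vertex 30.000 15.000 0.000
    endloop
  endfacet
  facet normal 0.0000 0.0000 1.0000
    outer loop
      vertex 30.000 15.000 19.000
      vertex 24.352 26.727 19.000
      vertex 11.662 29.624 19.000
    endloop
  endfacet
  facet normal 0.0000 0.0000 1.0000
    outer loop
      vertex 30.000 15.000 19.000
      vertex 11.662 29.624 19.000
      vertex 1.485 21.508 19.000
    endloop
  endfacet
  facet normal 0.0000 0.0000 1.0000
    outer loop
      vertex 30.000 15.000 19.000
      vertex 1.485 21.508 19.000
      vertex 1.485 8.492 19.000
    endloop
  endfacet
  facet normal 0.0000 0.0000 1.0000
    outer loop
      vertex 30.000 15.000 19.000
      vertex 1.485 8.492 19.000
      vertex 11.662 0.376 19.000
    endloop
  endfacet
  facet normal 0.0000 0.0000 1.0000
    outer loop
      vertex 30.000 15.000 19.000
      vertex 11.662 0.376 19.000
      vertex 24.352 3.273 19.000
    endloop
  endfacet
  facet normal 0.9010 0.4339 0.0000
    outer loop
      vertex 30.000 15.000 0.000
      vertex 24.352 26.727 0.000
      vertex 24.352 26.727 19.000
    endloop
  endfacet
  facet normal 0.9010 0.4339 0.0000
    outer loop
      vertex 30.000 15.000 0.000
      vertex 24.352 26.727 19.000
      vertex 30.000 15.000 19.000
    endloop
  endfacet
  facet normal 0.2226 0.9749 0.0000
    outer loop
      vertex 24.352 26.727 0.000
      vertex 11.662 29.624 0.000
      vertex 11.662 29.624 19.000
    endloop
  endfacet
  facet normal 0.2226 0.9749 0.0000
    outer loop
      vertex 24.352 26.727 0.000
      vertex 11.662 29.624 19.000
      vertex 24.352 26.727 19.000
    endloop
  endfacet
  facet normal -0.6235 0.7818 0.0000
    outer loop
      vertex 11.662 29.624 0.000
      vertex 1.485 21.508 0.000
      vertex 1.485 21.508 19.000
    endloop
  endfacet
  facet normal -0.6235 0.7818 0.0000
    outer loop
      vertex 11.662 29.624 0.000
      vertex 1.485 21.508 19.000
      vertex 11.662 29.624 19.000
    endloop
  endfacet
  facet normal -1.0000 0.0000 0.0000
    outer loop
      vertex 1.485 21.508 0.000
      vertex 1.485 8.492 0.000
      vertex 1.485 8.492 19.000
    endloop
  endfacet
  facet normal -1.0000 0.0000 0.0000
    outer loop
      vertex 1.485 21.508 0.000
      vertex 1.485 8.492 19.000
      vertex 1.485 21.508 19.000
    endloop
  endfacet
  facet normal -0.6235 -0.7818 0.0000
    outer loop
      vertex 1.485 8.492 0.000
      vertex 11.662 0.376 0.000
      vertex 11.662 0.376 19.000
    endloop
  endfacet
  facet normal -0.6235 -0.7818 0.0000
    outer loop
      vertex 1.485 8.492 0.000
      vertex 11.662 0.376 19.000
      vertex 1.485 8.492 19.000
    endloop
  endfacet
  facet normal 0.2226 -0.9749 0.0000
    outer loop
      vertex 11.662 0.376 0.000
      vertex 24.352 3.273 0.000
      vertex 24.352 3.273 19.000
    endloop
  endfacet
  facet normal 0.2226 -0.9749 0.0000
    outer loop
      vertex 11.662 0.376 0.000
      vertex 24.352 3.273 19.000
      vertex 11.662 0.376 19.000
    endloop
  endfacet
  facet normal 0.9010 -0.4339 0.0000
    outer loop
      vertex 24.352 3.273 0.000
      vertex 30.000 15.000 0.000
      vertex 30.000 15.000 19.000
    endloop
  endfacet
  facet normal 0.9010 -0.4339 0.0000
    outer loop
      vertex 24.352 3.273 0.000
      vertex 30.000 15.000 19.000
      vertex 24.352 3.273 19.000
    endloop
  endfacet
endsolid part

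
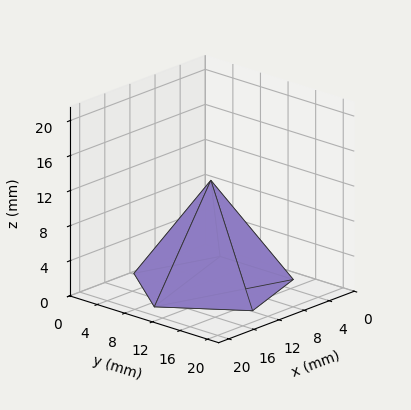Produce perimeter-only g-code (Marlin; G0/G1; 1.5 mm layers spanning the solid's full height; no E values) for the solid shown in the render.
Reading the render: the shape is a regular 5-sided pyramid, base circumscribed radius ≈ 9 mm, apex at z ≈ 12 mm (dimensions read to the nearest mm from the axis ticks). For the g-code, the solid's height is divided into equal slices at the stated Δz and each level perimeter traced with G1 moves after a G0 lift.

; perimeter-only toolpath
G21 ; units = mm
G90 ; absolute positioning
G28 ; home
; layer 1
G0 Z1.5
G0 X16.9 Y9.0
G1 X11.5 Y16.5
G1 X2.6 Y13.6
G1 X2.6 Y4.4
G1 X11.5 Y1.5
G1 X16.9 Y9.0
; layer 2
G0 Z3.0
G0 X15.8 Y9.0
G1 X11.1 Y15.5
G1 X3.5 Y13.0
G1 X3.5 Y5.0
G1 X11.1 Y2.5
G1 X15.8 Y9.0
; layer 3
G0 Z4.5
G0 X14.6 Y9.0
G1 X10.8 Y14.4
G1 X4.4 Y12.3
G1 X4.4 Y5.7
G1 X10.8 Y3.6
G1 X14.6 Y9.0
; layer 4
G0 Z6.0
G0 X13.5 Y9.0
G1 X10.4 Y13.3
G1 X5.3 Y11.7
G1 X5.3 Y6.3
G1 X10.4 Y4.7
G1 X13.5 Y9.0
; layer 5
G0 Z7.5
G0 X12.4 Y9.0
G1 X10.1 Y12.2
G1 X6.3 Y11.0
G1 X6.3 Y7.0
G1 X10.1 Y5.8
G1 X12.4 Y9.0
; layer 6
G0 Z9.0
G0 X11.2 Y9.0
G1 X9.7 Y11.2
G1 X7.2 Y10.3
G1 X7.2 Y7.7
G1 X9.7 Y6.8
G1 X11.2 Y9.0
; layer 7
G0 Z10.5
G0 X10.1 Y9.0
G1 X9.3 Y10.1
G1 X8.1 Y9.7
G1 X8.1 Y8.3
G1 X9.3 Y7.9
G1 X10.1 Y9.0
M2 ; end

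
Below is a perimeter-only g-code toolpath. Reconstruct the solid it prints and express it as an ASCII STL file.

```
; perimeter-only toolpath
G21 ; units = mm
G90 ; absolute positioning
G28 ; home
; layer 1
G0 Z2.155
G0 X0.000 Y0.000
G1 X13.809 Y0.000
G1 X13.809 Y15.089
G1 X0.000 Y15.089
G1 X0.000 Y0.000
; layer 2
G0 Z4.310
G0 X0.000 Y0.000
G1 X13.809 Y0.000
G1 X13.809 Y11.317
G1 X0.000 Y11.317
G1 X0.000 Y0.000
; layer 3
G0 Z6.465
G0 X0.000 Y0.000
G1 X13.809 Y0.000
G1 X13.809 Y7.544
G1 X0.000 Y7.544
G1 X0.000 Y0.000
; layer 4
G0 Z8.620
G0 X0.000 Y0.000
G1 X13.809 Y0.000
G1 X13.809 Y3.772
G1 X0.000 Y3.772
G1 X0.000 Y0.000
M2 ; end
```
solid part
  facet normal 0.0000 0.0000 -1.0000
    outer loop
      vertex 13.809 18.861 0.000
      vertex 13.809 0.000 0.000
      vertex 0.000 0.000 0.000
    endloop
  endfacet
  facet normal 0.0000 0.0000 -1.0000
    outer loop
      vertex 0.000 18.861 0.000
      vertex 13.809 18.861 0.000
      vertex 0.000 0.000 0.000
    endloop
  endfacet
  facet normal 0.0000 -1.0000 0.0000
    outer loop
      vertex 0.000 0.000 0.000
      vertex 13.809 0.000 0.000
      vertex 13.809 0.000 10.775
    endloop
  endfacet
  facet normal 0.0000 -1.0000 0.0000
    outer loop
      vertex 0.000 0.000 0.000
      vertex 13.809 0.000 10.775
      vertex 0.000 0.000 10.775
    endloop
  endfacet
  facet normal 0.0000 0.4960 0.8683
    outer loop
      vertex 0.000 0.000 10.775
      vertex 13.809 0.000 10.775
      vertex 13.809 18.861 0.000
    endloop
  endfacet
  facet normal 0.0000 0.4960 0.8683
    outer loop
      vertex 0.000 0.000 10.775
      vertex 13.809 18.861 0.000
      vertex 0.000 18.861 0.000
    endloop
  endfacet
  facet normal -1.0000 0.0000 0.0000
    outer loop
      vertex 0.000 0.000 10.775
      vertex 0.000 18.861 0.000
      vertex 0.000 0.000 0.000
    endloop
  endfacet
  facet normal 1.0000 0.0000 0.0000
    outer loop
      vertex 13.809 0.000 0.000
      vertex 13.809 18.861 0.000
      vertex 13.809 0.000 10.775
    endloop
  endfacet
endsolid part

The G0 Z moves step by Δz≈2.155 mm. The G1 loops shrink linearly with z, so the solid tapers from its base footprint up to z≈10.8. Closing with a flat bottom cap and the tapered top and triangulating gives 8 facets — a wedge (ramp): 13.8 × 18.9 mm base, rising to 10.8 mm along the y=0 edge and sloping linearly to z=0 at y=18.9.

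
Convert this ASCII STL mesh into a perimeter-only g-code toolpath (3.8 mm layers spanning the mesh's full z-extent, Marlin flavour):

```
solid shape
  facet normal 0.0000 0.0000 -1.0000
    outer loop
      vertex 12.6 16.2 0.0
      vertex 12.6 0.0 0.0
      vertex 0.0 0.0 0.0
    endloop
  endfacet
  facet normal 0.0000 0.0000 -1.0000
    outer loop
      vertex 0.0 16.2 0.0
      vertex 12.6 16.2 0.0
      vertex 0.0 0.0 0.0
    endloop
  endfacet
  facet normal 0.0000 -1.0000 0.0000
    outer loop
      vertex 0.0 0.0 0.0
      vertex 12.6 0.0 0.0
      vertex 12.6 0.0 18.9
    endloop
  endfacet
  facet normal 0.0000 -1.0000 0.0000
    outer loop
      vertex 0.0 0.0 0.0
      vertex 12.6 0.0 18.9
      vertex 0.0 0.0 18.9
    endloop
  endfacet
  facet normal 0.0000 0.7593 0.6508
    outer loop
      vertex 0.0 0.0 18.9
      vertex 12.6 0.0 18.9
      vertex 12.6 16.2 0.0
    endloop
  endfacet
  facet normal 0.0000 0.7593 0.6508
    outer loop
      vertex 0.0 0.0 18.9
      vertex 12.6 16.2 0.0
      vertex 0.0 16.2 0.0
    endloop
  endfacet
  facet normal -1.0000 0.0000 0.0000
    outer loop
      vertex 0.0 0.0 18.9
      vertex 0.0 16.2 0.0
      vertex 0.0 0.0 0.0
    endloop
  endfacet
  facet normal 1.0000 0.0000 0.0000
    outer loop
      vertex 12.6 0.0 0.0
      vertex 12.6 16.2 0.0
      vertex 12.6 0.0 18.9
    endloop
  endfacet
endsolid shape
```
; perimeter-only toolpath
G21 ; units = mm
G90 ; absolute positioning
G28 ; home
; layer 1
G0 Z3.8
G0 X0.0 Y0.0
G1 X12.6 Y0.0
G1 X12.6 Y13.0
G1 X0.0 Y13.0
G1 X0.0 Y0.0
; layer 2
G0 Z7.6
G0 X0.0 Y0.0
G1 X12.6 Y0.0
G1 X12.6 Y9.7
G1 X0.0 Y9.7
G1 X0.0 Y0.0
; layer 3
G0 Z11.3
G0 X0.0 Y0.0
G1 X12.6 Y0.0
G1 X12.6 Y6.5
G1 X0.0 Y6.5
G1 X0.0 Y0.0
; layer 4
G0 Z15.1
G0 X0.0 Y0.0
G1 X12.6 Y0.0
G1 X12.6 Y3.2
G1 X0.0 Y3.2
G1 X0.0 Y0.0
M2 ; end

The solid is a wedge (ramp): 12.6 × 16.2 mm base, rising to 18.9 mm along the y=0 edge and sloping linearly to z=0 at y=16.2. Slicing at Δz = 3.8 mm — 5 equal slices spanning the solid's height, so layer i sits at z = i·h/5 — gives 4 non-empty perimeters. Each is a 4-segment closed polygon; G0 lifts to the layer z and rapids to the start vertex, then G1 traces the edges. The cross-section shrinks linearly with z (the slice at the apex is degenerate and omitted).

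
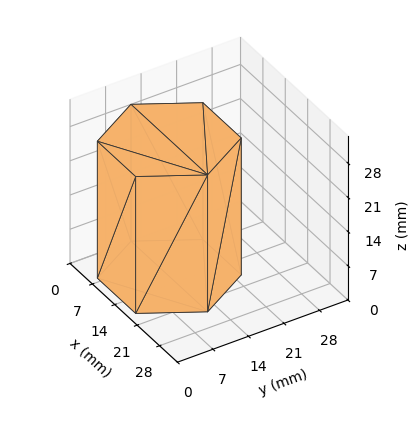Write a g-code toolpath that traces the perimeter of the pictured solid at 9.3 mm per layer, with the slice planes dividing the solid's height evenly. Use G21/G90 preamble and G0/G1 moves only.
Reading the render: the shape is a regular 6-sided prism (a cylinder approximated with 6 flat sides), circumscribed radius ≈ 12 mm, height ≈ 28 mm (dimensions read to the nearest mm from the axis ticks). For the g-code, the solid's height is divided into equal slices at the stated Δz and each level perimeter traced with G1 moves after a G0 lift.

; perimeter-only toolpath
G21 ; units = mm
G90 ; absolute positioning
G28 ; home
; layer 1
G0 Z9.3
G0 X24.0 Y12.0
G1 X18.0 Y22.4
G1 X6.0 Y22.4
G1 X0.0 Y12.0
G1 X6.0 Y1.6
G1 X18.0 Y1.6
G1 X24.0 Y12.0
; layer 2
G0 Z18.7
G0 X24.0 Y12.0
G1 X18.0 Y22.4
G1 X6.0 Y22.4
G1 X0.0 Y12.0
G1 X6.0 Y1.6
G1 X18.0 Y1.6
G1 X24.0 Y12.0
; layer 3
G0 Z28.0
G0 X24.0 Y12.0
G1 X18.0 Y22.4
G1 X6.0 Y22.4
G1 X0.0 Y12.0
G1 X6.0 Y1.6
G1 X18.0 Y1.6
G1 X24.0 Y12.0
M2 ; end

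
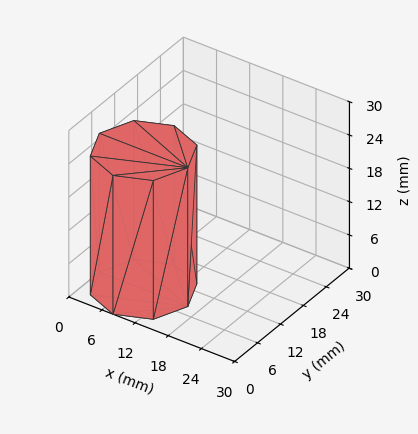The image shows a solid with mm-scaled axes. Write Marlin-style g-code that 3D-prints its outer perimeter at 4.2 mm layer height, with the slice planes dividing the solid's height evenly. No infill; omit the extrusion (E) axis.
Reading the render: the shape is a regular 8-sided prism (a cylinder approximated with 8 flat sides), circumscribed radius ≈ 8 mm, height ≈ 25 mm (dimensions read to the nearest mm from the axis ticks). For the g-code, the solid's height is divided into equal slices at the stated Δz and each level perimeter traced with G1 moves after a G0 lift.

; perimeter-only toolpath
G21 ; units = mm
G90 ; absolute positioning
G28 ; home
; layer 1
G0 Z4.2
G0 X16.0 Y8.0
G1 X13.7 Y13.7
G1 X8.0 Y16.0
G1 X2.3 Y13.7
G1 X0.0 Y8.0
G1 X2.3 Y2.3
G1 X8.0 Y0.0
G1 X13.7 Y2.3
G1 X16.0 Y8.0
; layer 2
G0 Z8.3
G0 X16.0 Y8.0
G1 X13.7 Y13.7
G1 X8.0 Y16.0
G1 X2.3 Y13.7
G1 X0.0 Y8.0
G1 X2.3 Y2.3
G1 X8.0 Y0.0
G1 X13.7 Y2.3
G1 X16.0 Y8.0
; layer 3
G0 Z12.5
G0 X16.0 Y8.0
G1 X13.7 Y13.7
G1 X8.0 Y16.0
G1 X2.3 Y13.7
G1 X0.0 Y8.0
G1 X2.3 Y2.3
G1 X8.0 Y0.0
G1 X13.7 Y2.3
G1 X16.0 Y8.0
; layer 4
G0 Z16.7
G0 X16.0 Y8.0
G1 X13.7 Y13.7
G1 X8.0 Y16.0
G1 X2.3 Y13.7
G1 X0.0 Y8.0
G1 X2.3 Y2.3
G1 X8.0 Y0.0
G1 X13.7 Y2.3
G1 X16.0 Y8.0
; layer 5
G0 Z20.8
G0 X16.0 Y8.0
G1 X13.7 Y13.7
G1 X8.0 Y16.0
G1 X2.3 Y13.7
G1 X0.0 Y8.0
G1 X2.3 Y2.3
G1 X8.0 Y0.0
G1 X13.7 Y2.3
G1 X16.0 Y8.0
; layer 6
G0 Z25.0
G0 X16.0 Y8.0
G1 X13.7 Y13.7
G1 X8.0 Y16.0
G1 X2.3 Y13.7
G1 X0.0 Y8.0
G1 X2.3 Y2.3
G1 X8.0 Y0.0
G1 X13.7 Y2.3
G1 X16.0 Y8.0
M2 ; end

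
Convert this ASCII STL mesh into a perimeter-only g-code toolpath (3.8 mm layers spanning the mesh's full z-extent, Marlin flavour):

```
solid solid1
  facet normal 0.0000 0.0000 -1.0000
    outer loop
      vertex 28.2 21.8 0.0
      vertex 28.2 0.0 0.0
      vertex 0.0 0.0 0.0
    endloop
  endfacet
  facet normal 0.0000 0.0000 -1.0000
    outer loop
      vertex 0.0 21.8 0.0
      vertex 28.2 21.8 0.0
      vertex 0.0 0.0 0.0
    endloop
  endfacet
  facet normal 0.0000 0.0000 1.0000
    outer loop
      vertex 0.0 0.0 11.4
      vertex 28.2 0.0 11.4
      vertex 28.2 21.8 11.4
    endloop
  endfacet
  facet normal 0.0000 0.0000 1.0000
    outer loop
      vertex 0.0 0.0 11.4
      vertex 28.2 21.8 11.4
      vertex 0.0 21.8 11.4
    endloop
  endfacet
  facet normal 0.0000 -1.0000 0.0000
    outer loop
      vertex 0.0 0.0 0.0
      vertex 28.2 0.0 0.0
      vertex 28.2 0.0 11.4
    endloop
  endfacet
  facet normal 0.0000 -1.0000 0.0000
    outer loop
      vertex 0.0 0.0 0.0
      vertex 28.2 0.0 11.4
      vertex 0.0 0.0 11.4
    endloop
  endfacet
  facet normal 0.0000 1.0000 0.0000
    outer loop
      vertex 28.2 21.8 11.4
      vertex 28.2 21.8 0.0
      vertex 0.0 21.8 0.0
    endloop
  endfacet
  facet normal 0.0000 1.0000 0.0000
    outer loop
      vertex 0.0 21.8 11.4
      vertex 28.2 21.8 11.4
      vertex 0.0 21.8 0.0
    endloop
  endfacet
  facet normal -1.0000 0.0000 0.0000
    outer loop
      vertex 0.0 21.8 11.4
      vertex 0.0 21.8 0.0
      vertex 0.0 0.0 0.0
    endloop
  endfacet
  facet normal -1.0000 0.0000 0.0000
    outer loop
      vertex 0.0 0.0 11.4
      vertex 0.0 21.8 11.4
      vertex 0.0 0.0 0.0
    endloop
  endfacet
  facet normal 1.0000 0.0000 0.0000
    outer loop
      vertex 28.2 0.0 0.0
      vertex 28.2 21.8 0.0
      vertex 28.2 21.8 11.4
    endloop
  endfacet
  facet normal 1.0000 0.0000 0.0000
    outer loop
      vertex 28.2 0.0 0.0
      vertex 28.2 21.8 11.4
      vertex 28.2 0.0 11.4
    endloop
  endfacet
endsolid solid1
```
; perimeter-only toolpath
G21 ; units = mm
G90 ; absolute positioning
G28 ; home
; layer 1
G0 Z3.8
G0 X0.0 Y0.0
G1 X28.2 Y0.0
G1 X28.2 Y21.8
G1 X0.0 Y21.8
G1 X0.0 Y0.0
; layer 2
G0 Z7.6
G0 X0.0 Y0.0
G1 X28.2 Y0.0
G1 X28.2 Y21.8
G1 X0.0 Y21.8
G1 X0.0 Y0.0
; layer 3
G0 Z11.4
G0 X0.0 Y0.0
G1 X28.2 Y0.0
G1 X28.2 Y21.8
G1 X0.0 Y21.8
G1 X0.0 Y0.0
M2 ; end

The solid is a rectangular box, roughly 28.2 × 21.8 mm footprint and 11.4 mm tall. Slicing at Δz = 3.8 mm — 3 equal slices spanning the solid's height, so layer i sits at z = i·h/3 — gives 3 non-empty perimeters. Each is a 4-segment closed polygon; G0 lifts to the layer z and rapids to the start vertex, then G1 traces the edges.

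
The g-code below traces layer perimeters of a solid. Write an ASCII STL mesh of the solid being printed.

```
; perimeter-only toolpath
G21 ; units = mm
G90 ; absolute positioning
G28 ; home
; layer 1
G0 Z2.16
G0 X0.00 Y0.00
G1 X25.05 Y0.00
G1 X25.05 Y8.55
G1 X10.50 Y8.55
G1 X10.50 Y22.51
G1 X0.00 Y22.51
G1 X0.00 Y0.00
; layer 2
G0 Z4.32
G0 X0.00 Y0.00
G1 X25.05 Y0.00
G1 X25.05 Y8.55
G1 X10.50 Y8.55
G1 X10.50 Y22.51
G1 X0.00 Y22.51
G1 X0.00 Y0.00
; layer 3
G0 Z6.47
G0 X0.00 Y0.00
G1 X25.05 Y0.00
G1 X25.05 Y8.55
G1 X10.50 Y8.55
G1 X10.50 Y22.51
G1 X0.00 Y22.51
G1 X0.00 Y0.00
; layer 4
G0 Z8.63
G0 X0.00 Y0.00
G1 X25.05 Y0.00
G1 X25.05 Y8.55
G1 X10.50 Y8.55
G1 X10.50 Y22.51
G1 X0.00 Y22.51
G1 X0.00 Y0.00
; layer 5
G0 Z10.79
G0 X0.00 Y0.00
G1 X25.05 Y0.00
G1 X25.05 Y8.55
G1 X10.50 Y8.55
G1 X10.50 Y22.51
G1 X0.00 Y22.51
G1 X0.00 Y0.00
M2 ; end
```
solid part
  facet normal 0.0000 0.0000 -1.0000
    outer loop
      vertex 25.05 8.55 0.00
      vertex 25.05 0.00 0.00
      vertex 0.00 0.00 0.00
    endloop
  endfacet
  facet normal 0.0000 0.0000 -1.0000
    outer loop
      vertex 10.50 8.55 0.00
      vertex 25.05 8.55 0.00
      vertex 0.00 0.00 0.00
    endloop
  endfacet
  facet normal 0.0000 0.0000 -1.0000
    outer loop
      vertex 10.50 22.51 0.00
      vertex 10.50 8.55 0.00
      vertex 0.00 0.00 0.00
    endloop
  endfacet
  facet normal 0.0000 0.0000 -1.0000
    outer loop
      vertex 0.00 22.51 0.00
      vertex 10.50 22.51 0.00
      vertex 0.00 0.00 0.00
    endloop
  endfacet
  facet normal 0.0000 0.0000 1.0000
    outer loop
      vertex 0.00 0.00 10.79
      vertex 25.05 0.00 10.79
      vertex 25.05 8.55 10.79
    endloop
  endfacet
  facet normal 0.0000 0.0000 1.0000
    outer loop
      vertex 0.00 0.00 10.79
      vertex 25.05 8.55 10.79
      vertex 10.50 8.55 10.79
    endloop
  endfacet
  facet normal 0.0000 0.0000 1.0000
    outer loop
      vertex 0.00 0.00 10.79
      vertex 10.50 8.55 10.79
      vertex 10.50 22.51 10.79
    endloop
  endfacet
  facet normal 0.0000 0.0000 1.0000
    outer loop
      vertex 0.00 0.00 10.79
      vertex 10.50 22.51 10.79
      vertex 0.00 22.51 10.79
    endloop
  endfacet
  facet normal 0.0000 -1.0000 0.0000
    outer loop
      vertex 0.00 0.00 0.00
      vertex 25.05 0.00 0.00
      vertex 25.05 0.00 10.79
    endloop
  endfacet
  facet normal 0.0000 -1.0000 0.0000
    outer loop
      vertex 0.00 0.00 0.00
      vertex 25.05 0.00 10.79
      vertex 0.00 0.00 10.79
    endloop
  endfacet
  facet normal 1.0000 0.0000 0.0000
    outer loop
      vertex 25.05 0.00 0.00
      vertex 25.05 8.55 0.00
      vertex 25.05 8.55 10.79
    endloop
  endfacet
  facet normal 1.0000 0.0000 0.0000
    outer loop
      vertex 25.05 0.00 0.00
      vertex 25.05 8.55 10.79
      vertex 25.05 0.00 10.79
    endloop
  endfacet
  facet normal 0.0000 1.0000 0.0000
    outer loop
      vertex 25.05 8.55 0.00
      vertex 10.50 8.55 0.00
      vertex 10.50 8.55 10.79
    endloop
  endfacet
  facet normal 0.0000 1.0000 0.0000
    outer loop
      vertex 25.05 8.55 0.00
      vertex 10.50 8.55 10.79
      vertex 25.05 8.55 10.79
    endloop
  endfacet
  facet normal 1.0000 0.0000 0.0000
    outer loop
      vertex 10.50 8.55 0.00
      vertex 10.50 22.51 0.00
      vertex 10.50 22.51 10.79
    endloop
  endfacet
  facet normal 1.0000 0.0000 0.0000
    outer loop
      vertex 10.50 8.55 0.00
      vertex 10.50 22.51 10.79
      vertex 10.50 8.55 10.79
    endloop
  endfacet
  facet normal 0.0000 1.0000 0.0000
    outer loop
      vertex 10.50 22.51 0.00
      vertex 0.00 22.51 0.00
      vertex 0.00 22.51 10.79
    endloop
  endfacet
  facet normal 0.0000 1.0000 0.0000
    outer loop
      vertex 10.50 22.51 0.00
      vertex 0.00 22.51 10.79
      vertex 10.50 22.51 10.79
    endloop
  endfacet
  facet normal -1.0000 0.0000 0.0000
    outer loop
      vertex 0.00 22.51 0.00
      vertex 0.00 0.00 0.00
      vertex 0.00 0.00 10.79
    endloop
  endfacet
  facet normal -1.0000 0.0000 0.0000
    outer loop
      vertex 0.00 22.51 0.00
      vertex 0.00 0.00 10.79
      vertex 0.00 22.51 10.79
    endloop
  endfacet
endsolid part

The G0 Z moves step by Δz≈2.16 mm. Every layer's G1 loop is the same polygon, so the solid is a straight extrusion of it from z=0 to z≈10.8. Closing with flat bottom and top caps and triangulating gives 20 facets — an L-shaped prism: outer 25.1 × 22.5 mm, arm thicknesses ≈ 8.55 mm (horizontal) and 10.5 mm (vertical), extruded 10.8 mm in z.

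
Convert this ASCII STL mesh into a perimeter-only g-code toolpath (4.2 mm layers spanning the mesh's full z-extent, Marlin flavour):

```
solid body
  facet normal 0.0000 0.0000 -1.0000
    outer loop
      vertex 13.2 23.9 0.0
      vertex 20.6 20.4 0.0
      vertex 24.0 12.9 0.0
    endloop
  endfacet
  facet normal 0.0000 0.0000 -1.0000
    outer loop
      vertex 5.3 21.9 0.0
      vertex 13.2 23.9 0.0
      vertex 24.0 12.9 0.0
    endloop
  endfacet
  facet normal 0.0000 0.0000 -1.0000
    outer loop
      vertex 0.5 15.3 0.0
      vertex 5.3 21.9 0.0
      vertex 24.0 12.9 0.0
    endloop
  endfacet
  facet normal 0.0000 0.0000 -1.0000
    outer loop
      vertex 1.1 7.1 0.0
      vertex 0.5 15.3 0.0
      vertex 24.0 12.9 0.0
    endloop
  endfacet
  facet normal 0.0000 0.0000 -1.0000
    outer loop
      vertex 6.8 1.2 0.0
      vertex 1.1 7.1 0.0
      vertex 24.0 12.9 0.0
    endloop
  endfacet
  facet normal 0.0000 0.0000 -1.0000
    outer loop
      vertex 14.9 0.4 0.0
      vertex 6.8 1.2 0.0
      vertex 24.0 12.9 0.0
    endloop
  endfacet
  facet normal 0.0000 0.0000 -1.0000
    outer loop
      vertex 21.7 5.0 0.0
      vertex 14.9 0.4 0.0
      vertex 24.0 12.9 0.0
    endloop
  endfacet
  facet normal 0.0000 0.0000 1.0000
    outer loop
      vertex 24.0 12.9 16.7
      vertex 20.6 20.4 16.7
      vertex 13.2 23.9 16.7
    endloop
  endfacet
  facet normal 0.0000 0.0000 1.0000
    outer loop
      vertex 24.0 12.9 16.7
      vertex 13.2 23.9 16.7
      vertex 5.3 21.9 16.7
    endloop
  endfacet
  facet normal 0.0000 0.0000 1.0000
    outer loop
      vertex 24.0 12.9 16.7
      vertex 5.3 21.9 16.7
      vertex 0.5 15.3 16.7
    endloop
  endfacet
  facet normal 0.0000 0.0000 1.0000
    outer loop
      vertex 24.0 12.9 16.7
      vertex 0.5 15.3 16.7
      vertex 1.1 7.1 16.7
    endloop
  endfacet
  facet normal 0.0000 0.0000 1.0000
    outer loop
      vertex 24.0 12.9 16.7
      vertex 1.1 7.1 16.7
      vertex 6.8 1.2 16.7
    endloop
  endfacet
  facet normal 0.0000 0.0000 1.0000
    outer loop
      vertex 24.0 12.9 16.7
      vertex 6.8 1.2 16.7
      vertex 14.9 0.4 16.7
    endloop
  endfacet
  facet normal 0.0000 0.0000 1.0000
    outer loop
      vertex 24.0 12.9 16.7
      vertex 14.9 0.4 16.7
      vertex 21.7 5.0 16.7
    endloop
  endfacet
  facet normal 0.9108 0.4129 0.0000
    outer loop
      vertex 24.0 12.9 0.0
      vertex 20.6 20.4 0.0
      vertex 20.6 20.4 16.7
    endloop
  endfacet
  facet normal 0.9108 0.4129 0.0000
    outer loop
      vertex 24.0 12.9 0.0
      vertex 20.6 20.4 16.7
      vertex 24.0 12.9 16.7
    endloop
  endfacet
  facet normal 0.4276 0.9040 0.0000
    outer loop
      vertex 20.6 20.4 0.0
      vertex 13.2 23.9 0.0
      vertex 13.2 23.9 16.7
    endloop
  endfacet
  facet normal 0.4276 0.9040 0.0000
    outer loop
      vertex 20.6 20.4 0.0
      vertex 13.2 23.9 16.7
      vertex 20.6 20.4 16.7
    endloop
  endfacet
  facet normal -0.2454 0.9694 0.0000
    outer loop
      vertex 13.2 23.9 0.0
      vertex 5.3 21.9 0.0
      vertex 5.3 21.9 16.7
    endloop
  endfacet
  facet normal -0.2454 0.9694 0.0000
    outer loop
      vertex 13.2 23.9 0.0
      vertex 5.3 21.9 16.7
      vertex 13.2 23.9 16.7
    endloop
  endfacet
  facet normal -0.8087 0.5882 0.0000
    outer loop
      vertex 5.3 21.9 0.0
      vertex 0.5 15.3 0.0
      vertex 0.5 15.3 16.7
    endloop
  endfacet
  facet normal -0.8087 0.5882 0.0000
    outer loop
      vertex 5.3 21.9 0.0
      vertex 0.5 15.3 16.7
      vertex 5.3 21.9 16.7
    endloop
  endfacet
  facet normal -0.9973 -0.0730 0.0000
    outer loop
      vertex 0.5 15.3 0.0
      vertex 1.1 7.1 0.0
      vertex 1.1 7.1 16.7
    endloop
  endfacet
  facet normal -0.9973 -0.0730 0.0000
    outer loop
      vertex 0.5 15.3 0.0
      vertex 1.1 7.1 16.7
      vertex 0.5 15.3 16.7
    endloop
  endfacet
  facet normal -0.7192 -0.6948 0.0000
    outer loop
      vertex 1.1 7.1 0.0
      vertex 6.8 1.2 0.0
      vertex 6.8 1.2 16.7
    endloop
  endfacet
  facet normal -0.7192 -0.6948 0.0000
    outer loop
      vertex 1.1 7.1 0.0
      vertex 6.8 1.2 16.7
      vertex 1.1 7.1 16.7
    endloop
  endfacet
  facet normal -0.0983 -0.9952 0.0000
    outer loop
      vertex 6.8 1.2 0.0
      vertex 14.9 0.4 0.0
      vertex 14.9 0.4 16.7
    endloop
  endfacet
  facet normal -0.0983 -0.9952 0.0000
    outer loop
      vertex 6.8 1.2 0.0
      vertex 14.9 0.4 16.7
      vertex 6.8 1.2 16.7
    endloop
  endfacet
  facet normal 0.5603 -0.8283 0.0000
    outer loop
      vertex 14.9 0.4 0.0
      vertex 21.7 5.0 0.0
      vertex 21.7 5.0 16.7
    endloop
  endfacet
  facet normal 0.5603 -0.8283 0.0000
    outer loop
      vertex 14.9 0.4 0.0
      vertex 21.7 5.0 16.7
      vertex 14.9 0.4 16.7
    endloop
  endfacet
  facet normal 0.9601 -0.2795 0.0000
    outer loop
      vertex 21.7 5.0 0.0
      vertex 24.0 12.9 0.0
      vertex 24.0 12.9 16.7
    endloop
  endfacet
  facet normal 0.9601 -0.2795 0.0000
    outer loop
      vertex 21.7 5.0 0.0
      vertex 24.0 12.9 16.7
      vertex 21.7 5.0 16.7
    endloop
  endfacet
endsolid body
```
; perimeter-only toolpath
G21 ; units = mm
G90 ; absolute positioning
G28 ; home
; layer 1
G0 Z4.2
G0 X24.0 Y12.9
G1 X20.6 Y20.4
G1 X13.2 Y23.9
G1 X5.3 Y21.9
G1 X0.5 Y15.3
G1 X1.1 Y7.1
G1 X6.8 Y1.2
G1 X14.9 Y0.4
G1 X21.7 Y5.0
G1 X24.0 Y12.9
; layer 2
G0 Z8.3
G0 X24.0 Y12.9
G1 X20.6 Y20.4
G1 X13.2 Y23.9
G1 X5.3 Y21.9
G1 X0.5 Y15.3
G1 X1.1 Y7.1
G1 X6.8 Y1.2
G1 X14.9 Y0.4
G1 X21.7 Y5.0
G1 X24.0 Y12.9
; layer 3
G0 Z12.5
G0 X24.0 Y12.9
G1 X20.6 Y20.4
G1 X13.2 Y23.9
G1 X5.3 Y21.9
G1 X0.5 Y15.3
G1 X1.1 Y7.1
G1 X6.8 Y1.2
G1 X14.9 Y0.4
G1 X21.7 Y5.0
G1 X24.0 Y12.9
; layer 4
G0 Z16.7
G0 X24.0 Y12.9
G1 X20.6 Y20.4
G1 X13.2 Y23.9
G1 X5.3 Y21.9
G1 X0.5 Y15.3
G1 X1.1 Y7.1
G1 X6.8 Y1.2
G1 X14.9 Y0.4
G1 X21.7 Y5.0
G1 X24.0 Y12.9
M2 ; end

The solid is a regular 9-sided prism (a cylinder approximated with 9 flat sides), circumscribed radius ≈ 12 mm, height ≈ 16.7 mm. Slicing at Δz = 4.2 mm — 4 equal slices spanning the solid's height, so layer i sits at z = i·h/4 — gives 4 non-empty perimeters. Each is a 9-segment closed polygon; G0 lifts to the layer z and rapids to the start vertex, then G1 traces the edges.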